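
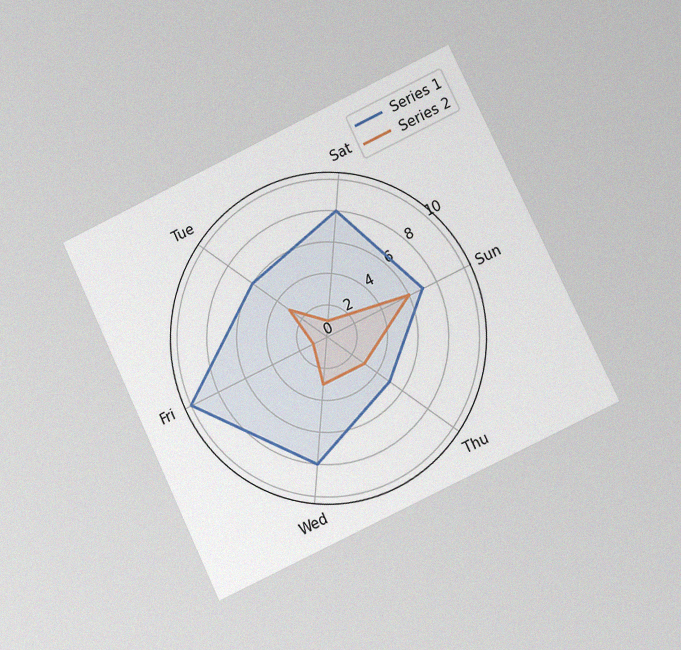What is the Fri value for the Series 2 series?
1

The chart is tilted about 26° counter-clockwise and viewed at a slight angle, with some photo noise. On the Fri axis, Series 2 reaches 1.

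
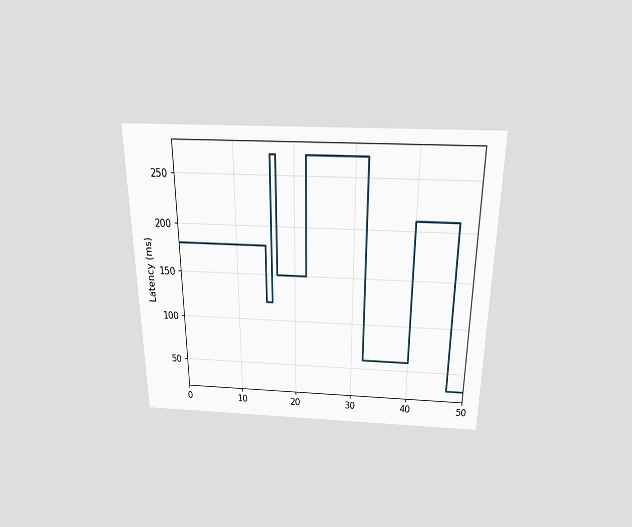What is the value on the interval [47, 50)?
30ms

The chart is viewed slightly from above. On [47, 50) the step sits at 30ms.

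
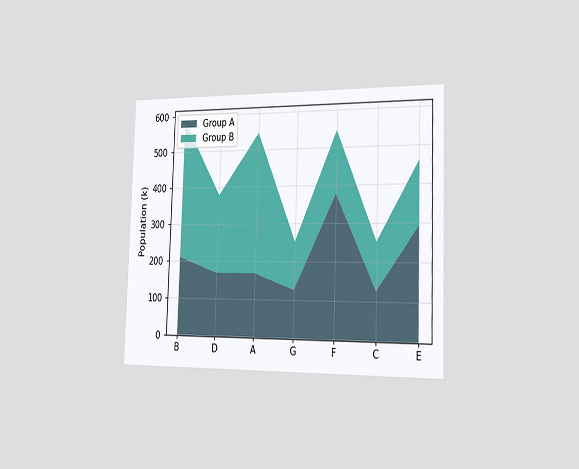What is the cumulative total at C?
252k

The chart is viewed slightly from the right. The stacked total at C reaches 252k.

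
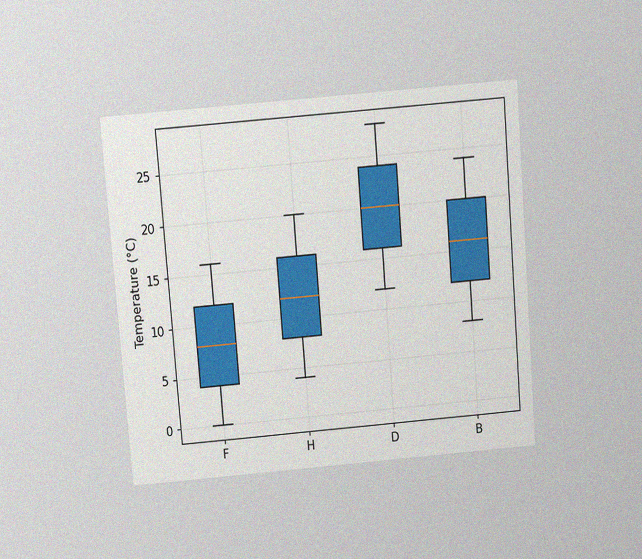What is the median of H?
The chart is tilted about 5° counter-clockwise and viewed slightly from above, with some photo noise. The median line in the H box sits at 12°C.

12°C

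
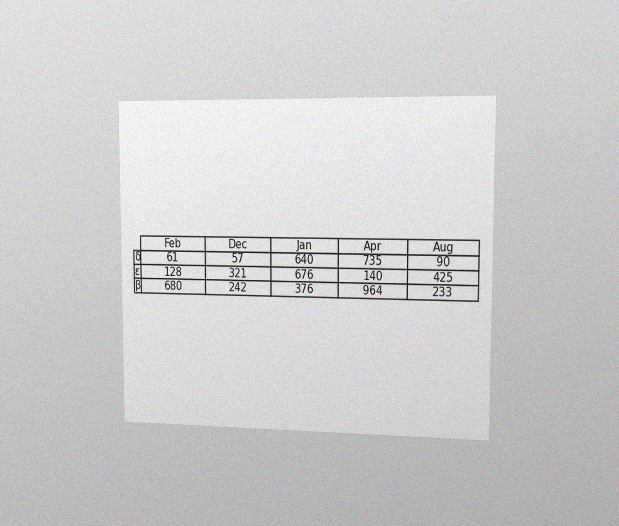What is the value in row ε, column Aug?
The chart is viewed slightly from the right, with some photo noise. The (ε, Aug) cell reads 425.

425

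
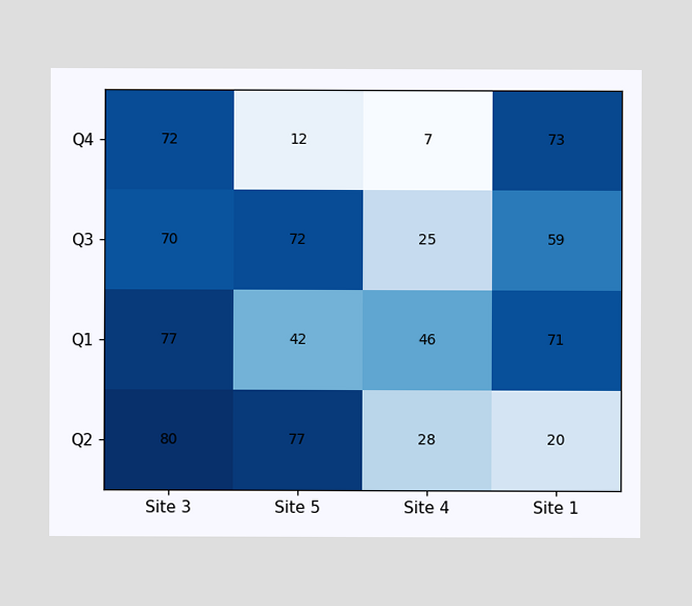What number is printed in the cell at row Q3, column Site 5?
The (Q3, Site 5) cell reads 72.

72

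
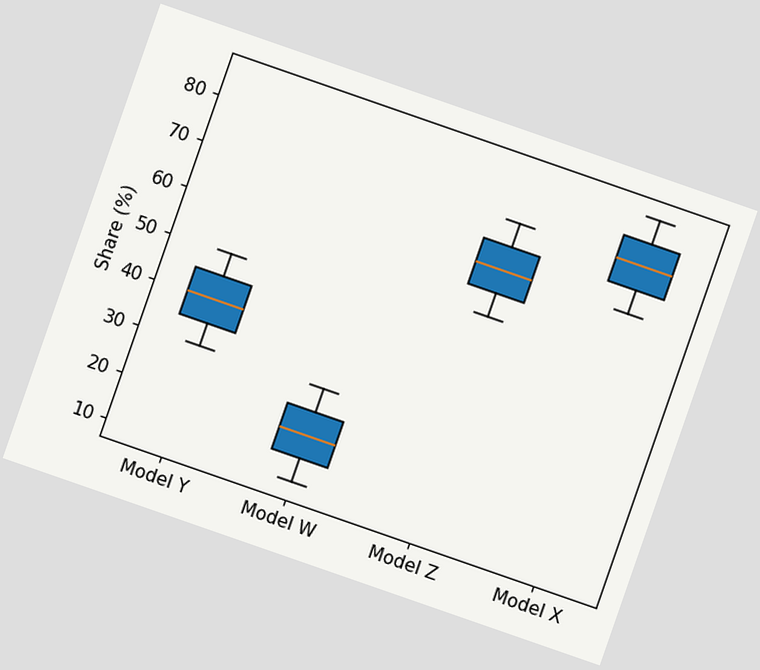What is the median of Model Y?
40%

The chart is tilted about 19° clockwise. The median line in the Model Y box sits at 40%.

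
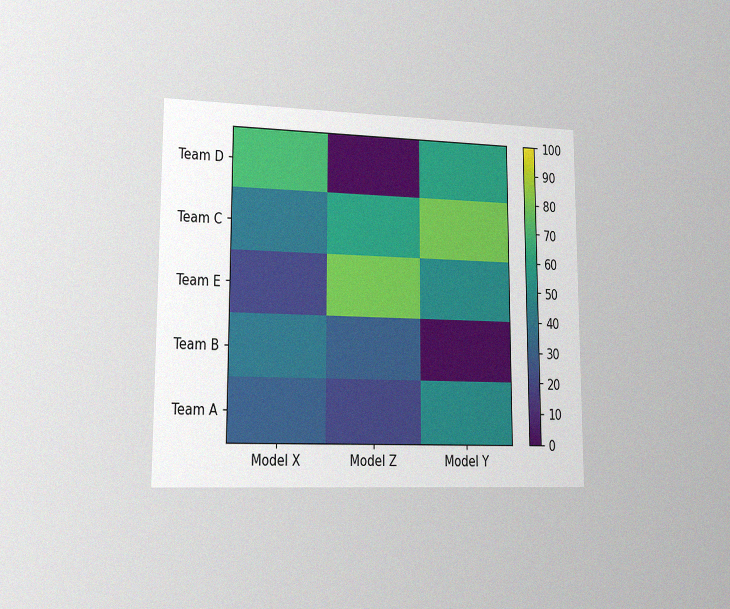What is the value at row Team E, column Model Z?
80

The chart is viewed slightly from the left, with some photo noise. Matching cell (Team E, Model Z) against the colorbar gives 80.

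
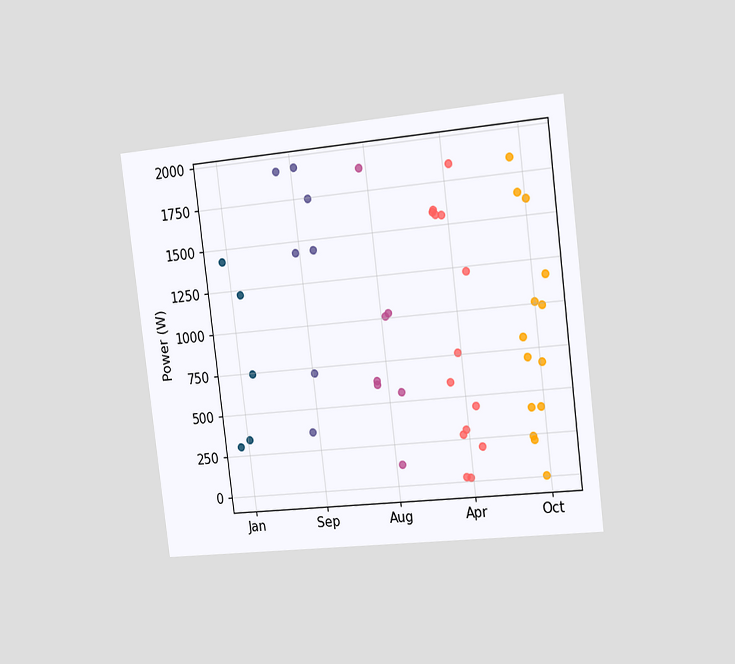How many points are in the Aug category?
7

The chart is tilted about 7° counter-clockwise and viewed slightly from the right. Counting the markers in the Aug column gives 7.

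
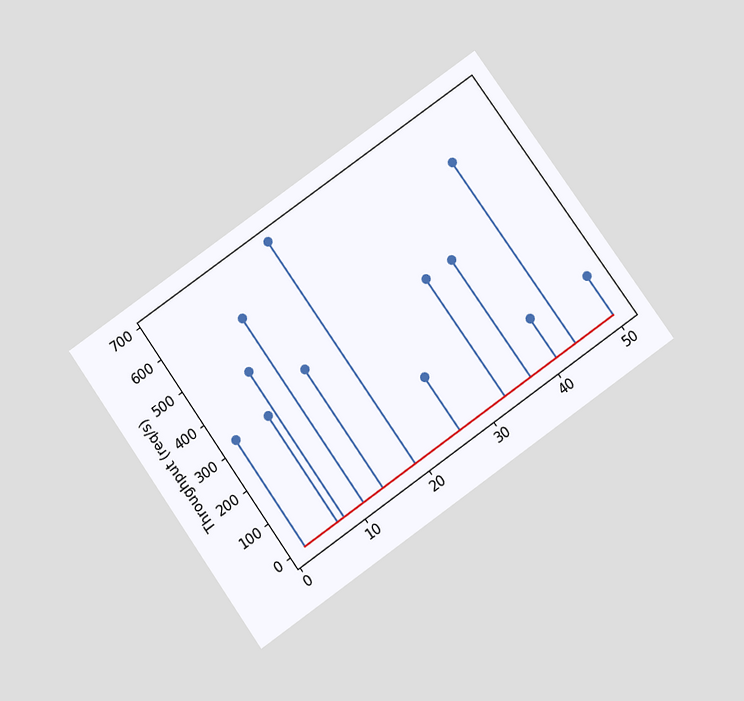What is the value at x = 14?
360req/s

The chart is tilted about 35° counter-clockwise and viewed slightly from below. The stem at x=14 reaches 360req/s.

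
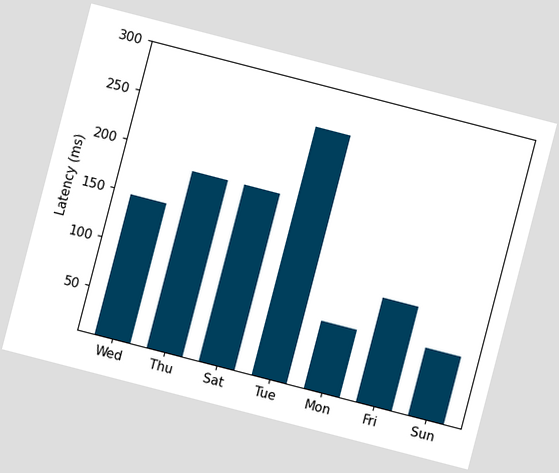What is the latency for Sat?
185ms

The chart is tilted about 14° clockwise. Reading along the chart's y-axis, the Sat bar reaches 185ms.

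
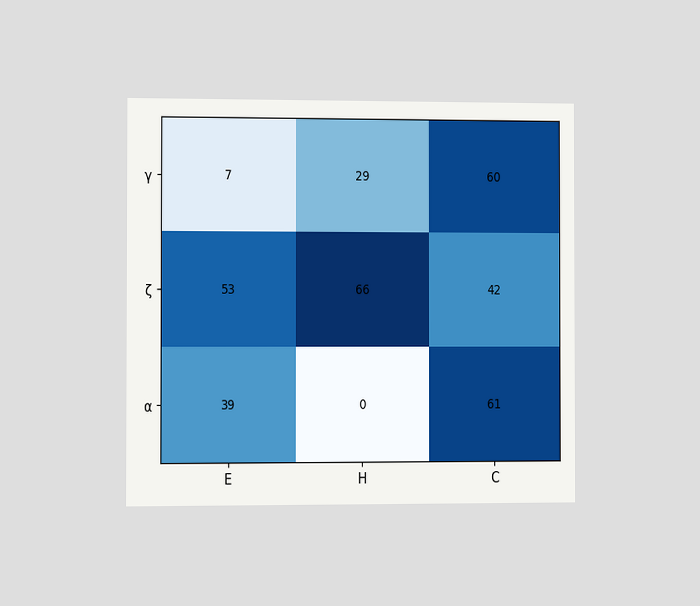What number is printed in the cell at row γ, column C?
The chart is viewed slightly from the left. The (γ, C) cell reads 60.

60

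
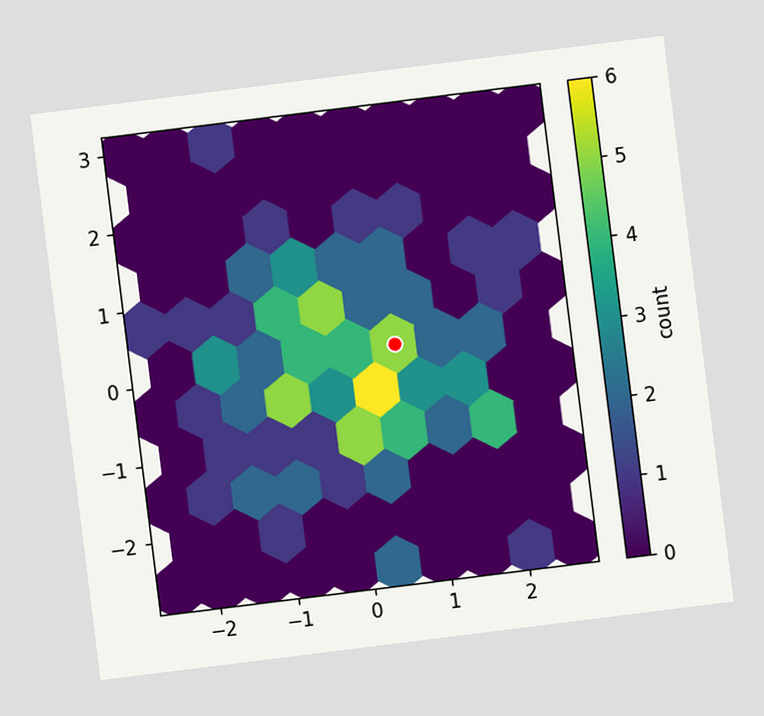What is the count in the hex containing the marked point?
The chart is tilted about 7° counter-clockwise. The marked hex reads 5 on the colorbar.

5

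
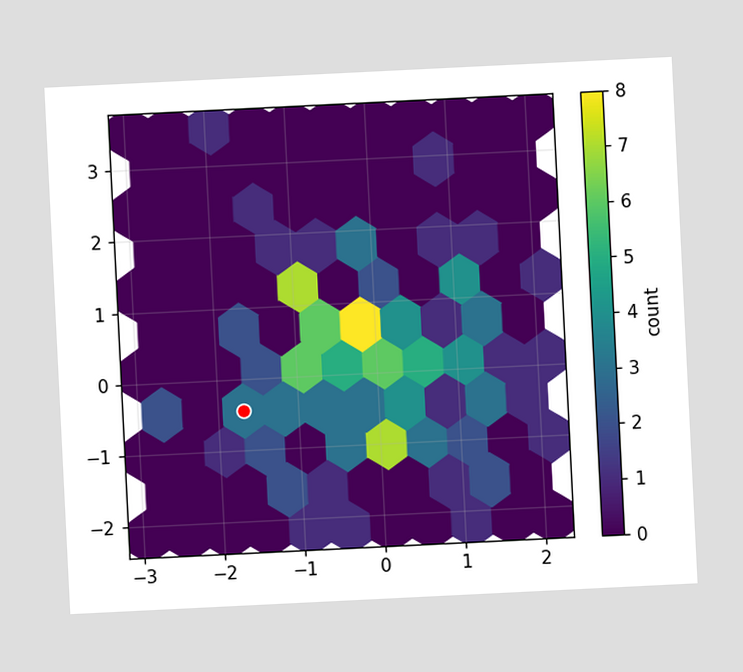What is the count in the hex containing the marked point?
The chart is tilted about 3° counter-clockwise. The marked hex reads 3 on the colorbar.

3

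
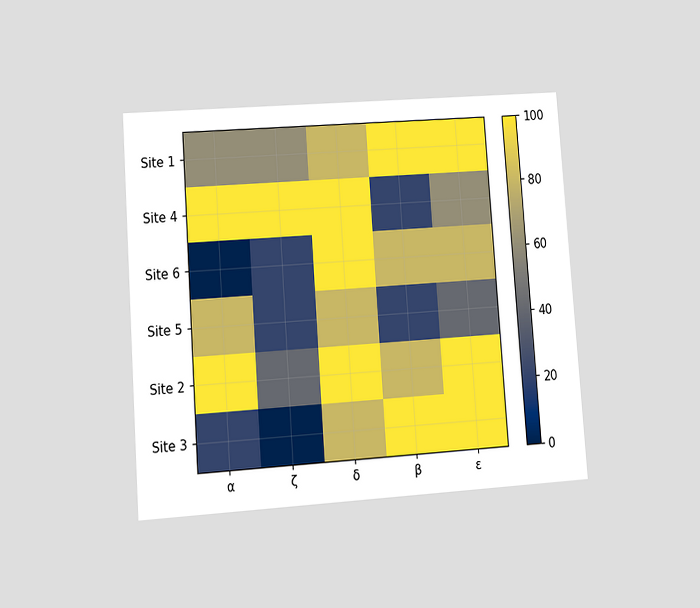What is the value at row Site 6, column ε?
80

The chart is tilted about 4° counter-clockwise and viewed at a slight angle. Matching cell (Site 6, ε) against the colorbar gives 80.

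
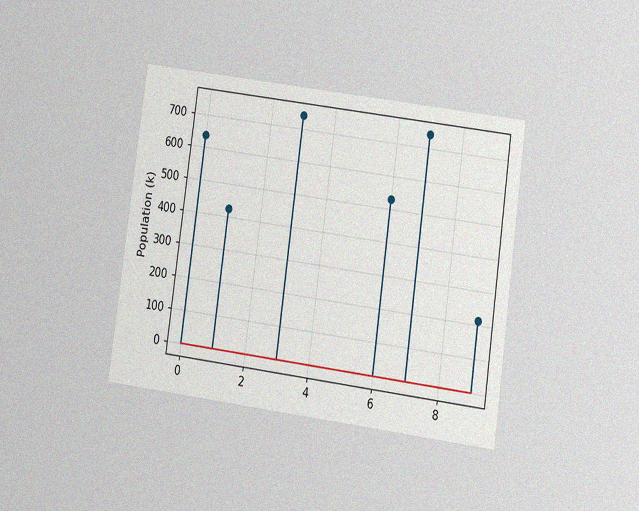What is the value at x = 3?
The chart is tilted about 8° clockwise and viewed at a slight angle, with some photo noise. The stem at x=3 reaches 742k.

742k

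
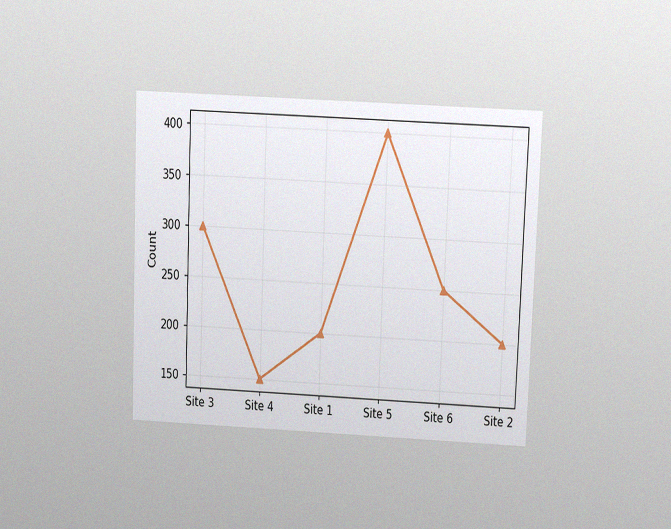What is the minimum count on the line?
150

The chart is tilted about 2° clockwise and viewed slightly from above, with some photo noise. The lowest point is at Site 4, and reading across to the y-axis gives 150.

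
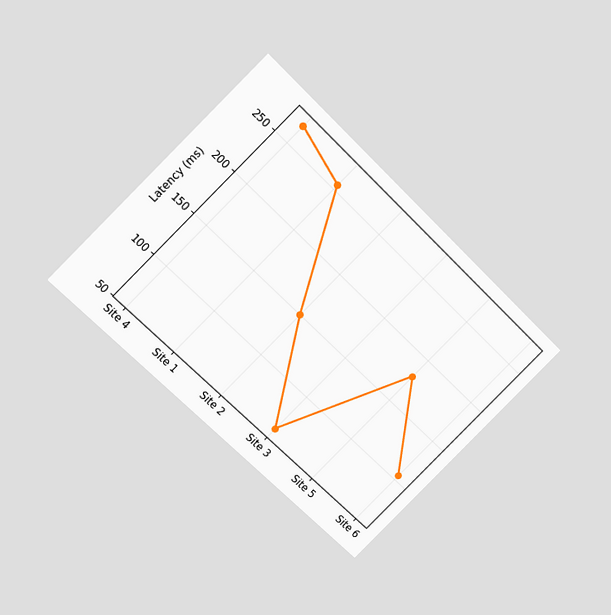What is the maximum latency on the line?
The chart is tilted about 45° clockwise and viewed at a slight angle. The highest point is at Site 4, and reading across to the y-axis gives 270ms.

270ms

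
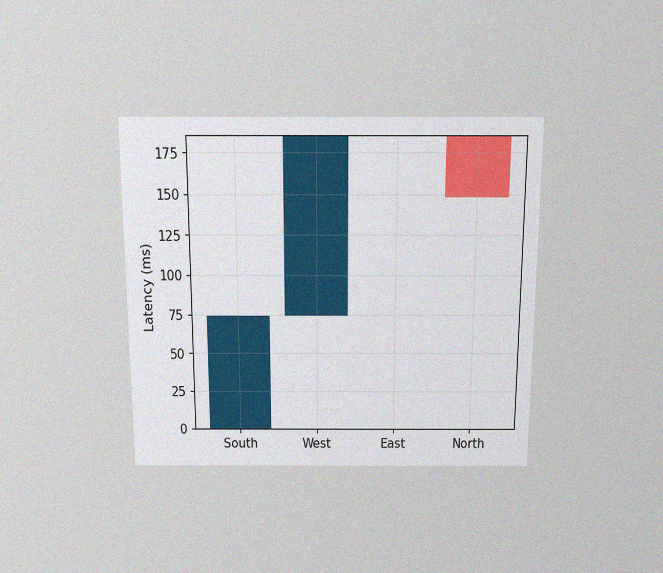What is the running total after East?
185ms

The chart is viewed slightly from above, with some photo noise. After East the running total reaches 185ms.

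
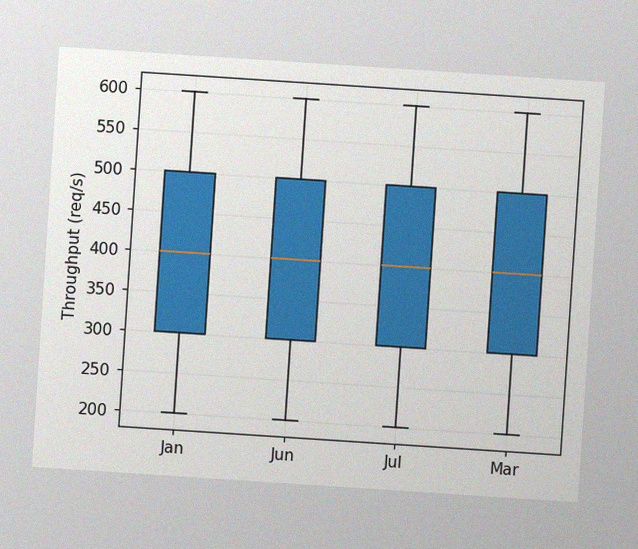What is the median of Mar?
400req/s

The chart is tilted about 4° clockwise, with some photo noise. The median line in the Mar box sits at 400req/s.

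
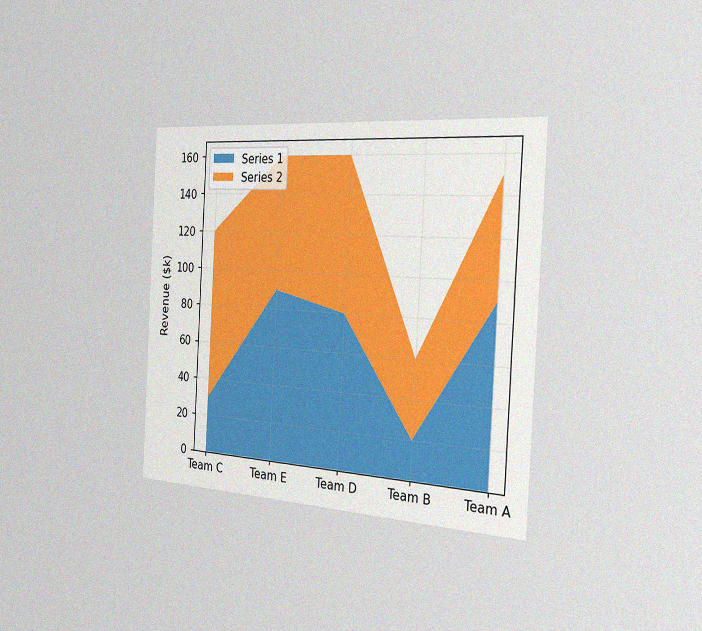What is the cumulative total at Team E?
The chart is tilted about 3° clockwise and viewed slightly from the right, with some photo noise. The stacked total at Team E reaches $160k.

$160k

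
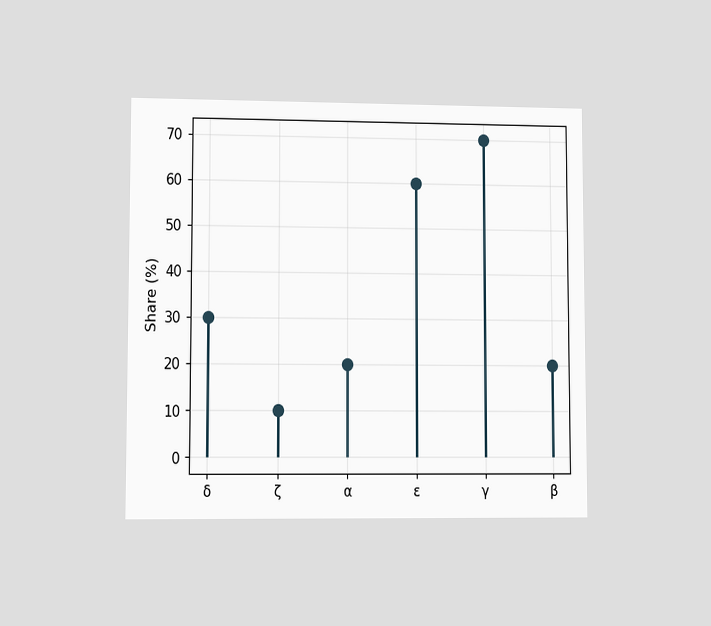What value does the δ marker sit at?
The chart is viewed at a slight angle. The δ marker sits at 30%.

30%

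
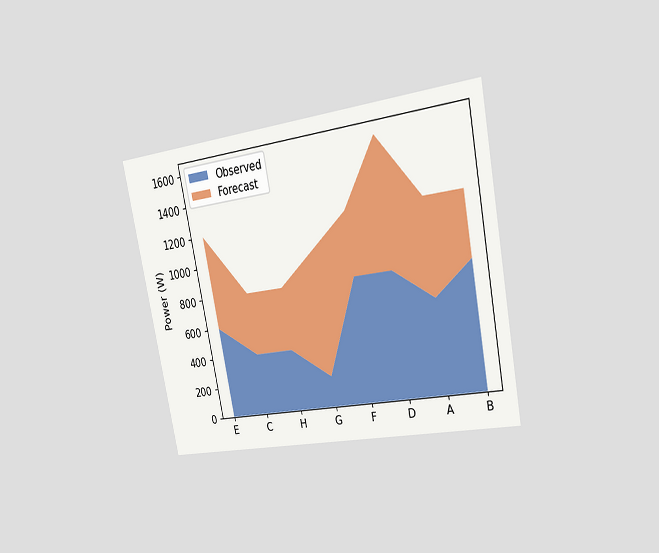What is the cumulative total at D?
The chart is tilted about 11° counter-clockwise and viewed slightly from the right. The stacked total at D reaches 1600W.

1600W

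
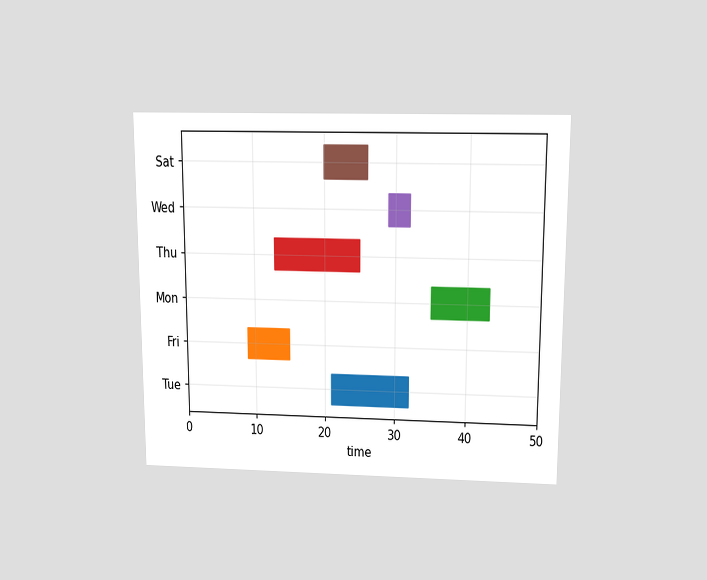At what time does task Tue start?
The chart is viewed slightly from above. The Tue bar begins at t=21.

21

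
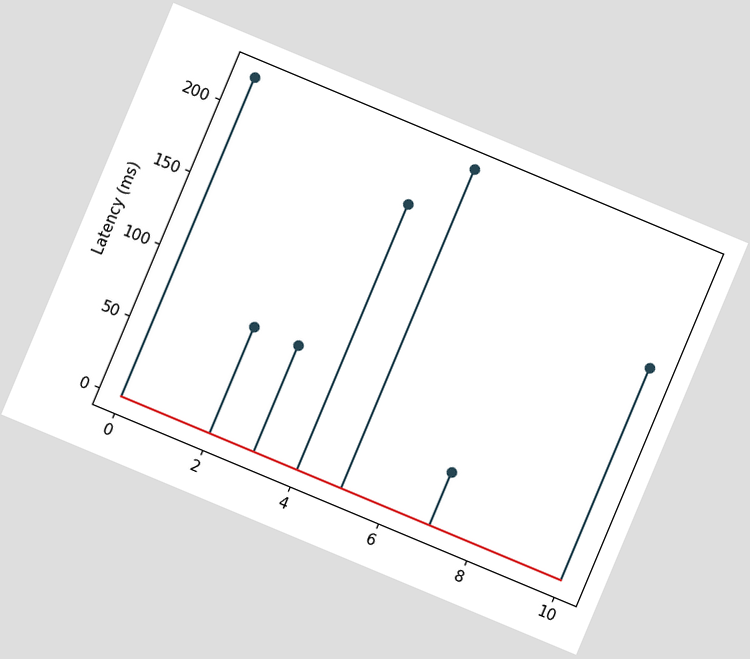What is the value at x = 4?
The chart is tilted about 23° clockwise. The stem at x=4 reaches 185ms.

185ms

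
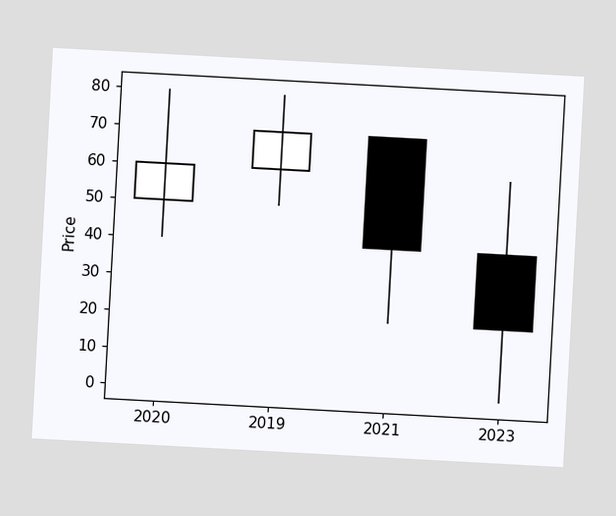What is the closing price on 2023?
20

The chart is tilted about 3° clockwise. The 2023 candle closes at 20.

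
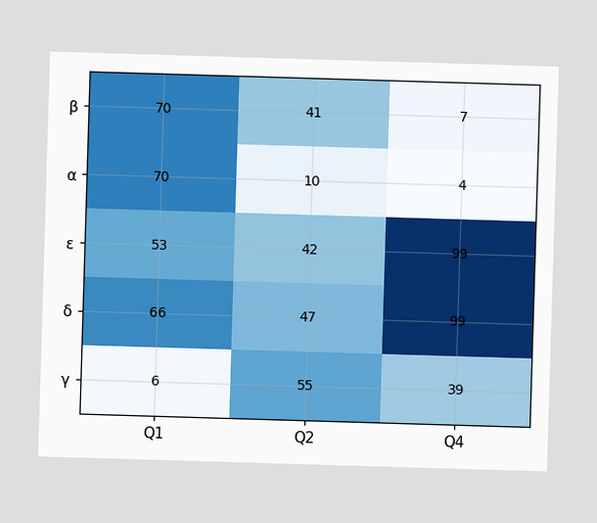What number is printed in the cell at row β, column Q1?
The (β, Q1) cell reads 70.

70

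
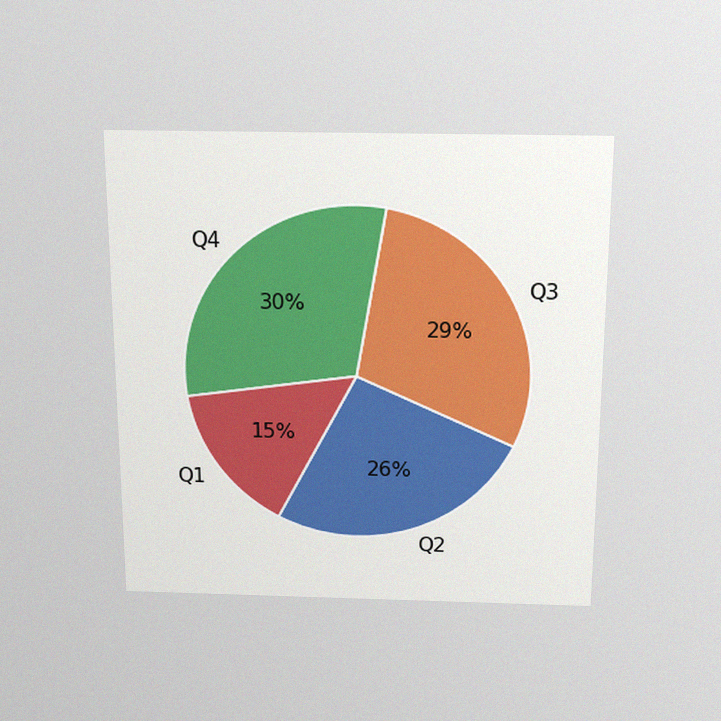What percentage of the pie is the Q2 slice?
26%

The chart is viewed slightly from above, with some photo noise. The Q2 slice takes up 26% of the pie.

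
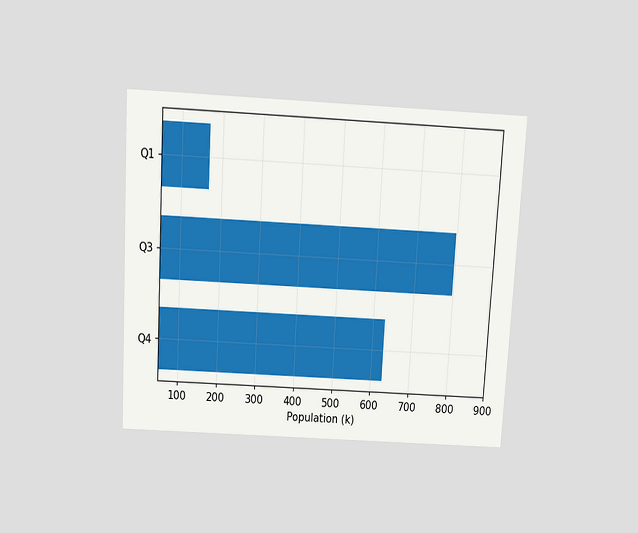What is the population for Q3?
The chart is tilted about 3° clockwise and viewed slightly from above. Reading along the chart's x-axis, the Q3 bar reaches 798k.

798k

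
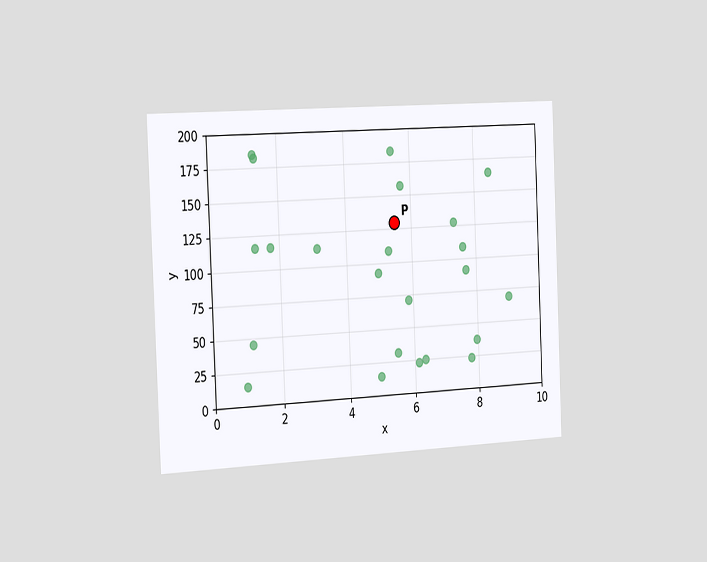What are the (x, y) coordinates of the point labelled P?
(5.5, 130)

The chart is tilted about 2° counter-clockwise and viewed slightly from the left. Following the gridlines from P to each axis, P sits at (5.5, 130).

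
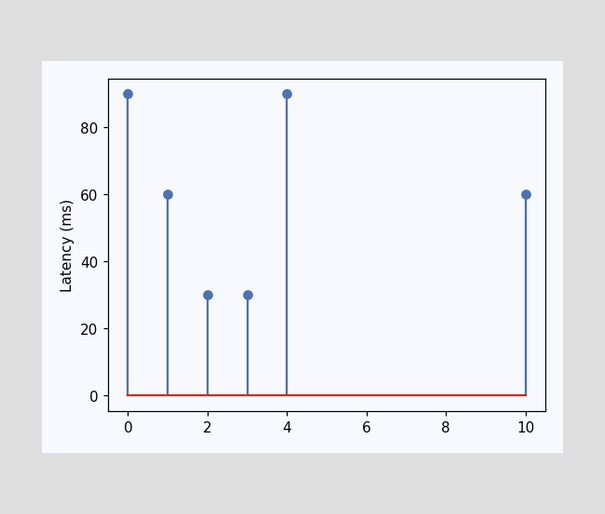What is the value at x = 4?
90ms

The stem at x=4 reaches 90ms.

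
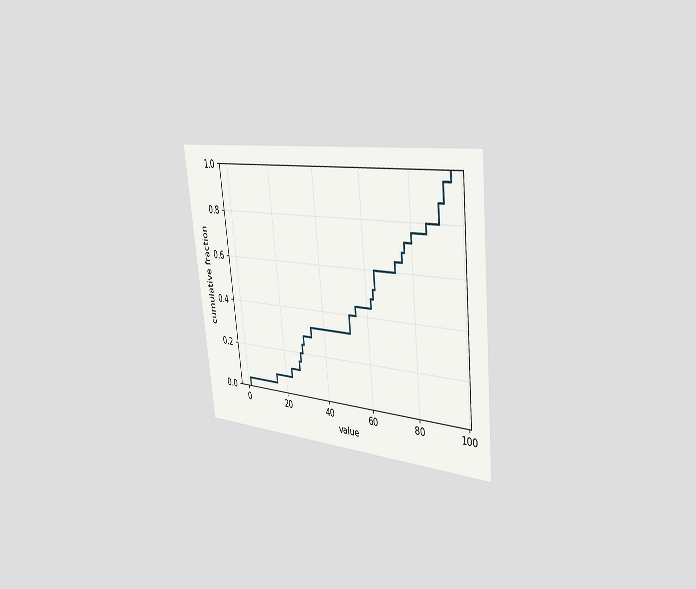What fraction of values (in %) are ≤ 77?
72%

The chart is tilted about 6° counter-clockwise and viewed slightly from the right. At x=77 the ECDF step is at 72%.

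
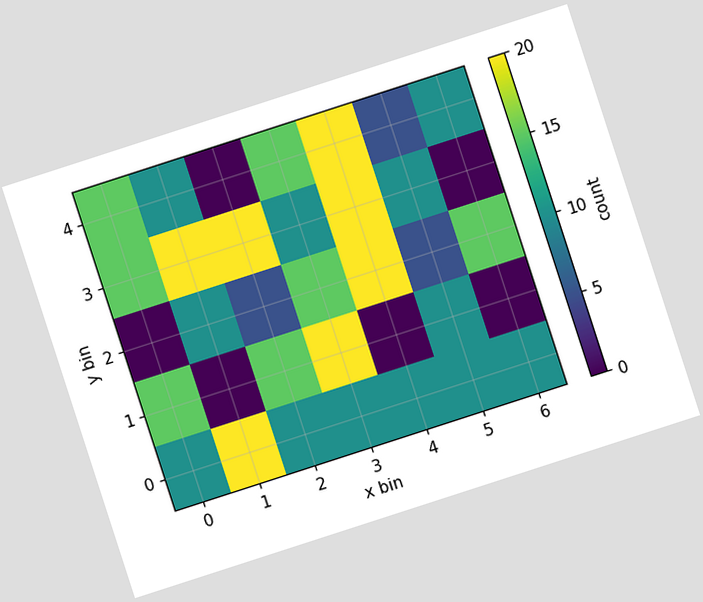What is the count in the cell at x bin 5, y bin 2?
The chart is tilted about 18° counter-clockwise. Matching the cell (5, 2) against the colorbar gives 5.

5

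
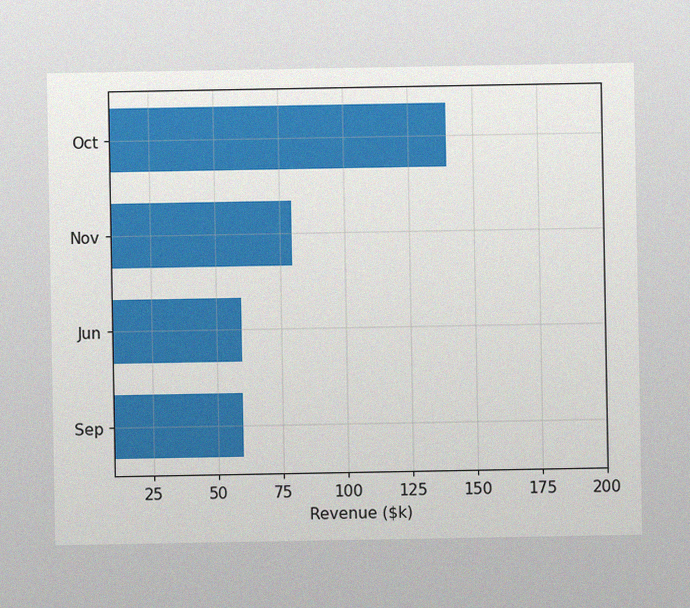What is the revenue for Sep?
The image has some photo noise and uneven lighting. Reading along the chart's x-axis, the Sep bar reaches $60k.

$60k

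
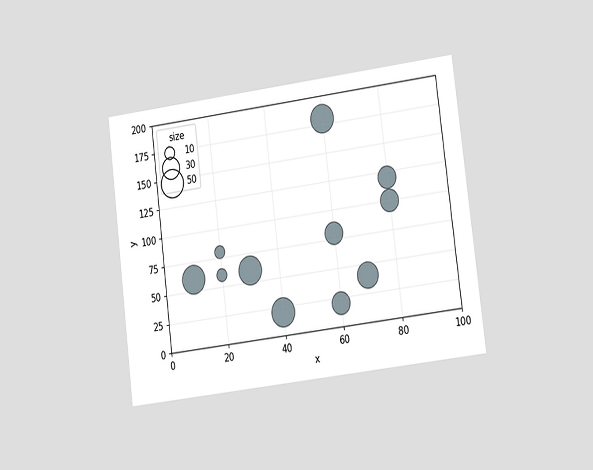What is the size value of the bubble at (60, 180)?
50

The chart is tilted about 7° counter-clockwise and viewed at a slight angle. Matching the bubble at (60, 180) against the size legend gives 50.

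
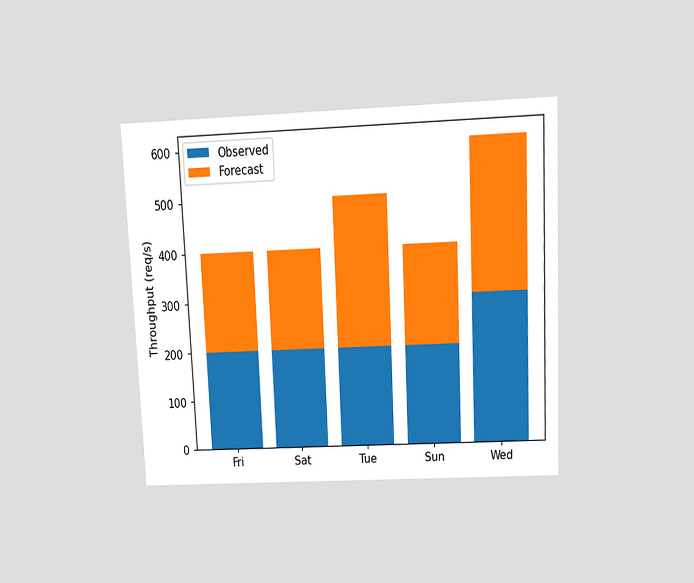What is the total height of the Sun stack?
400req/s

The chart is tilted about 3° counter-clockwise and viewed at a slight angle. The Sun stack's top reaches 400req/s on the y-axis.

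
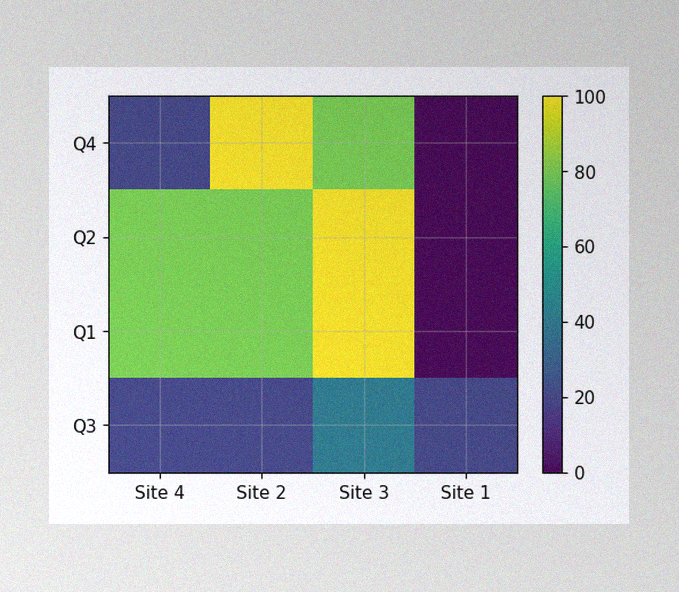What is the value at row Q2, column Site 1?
The image has some photo noise and uneven lighting. Matching cell (Q2, Site 1) against the colorbar gives 0.

0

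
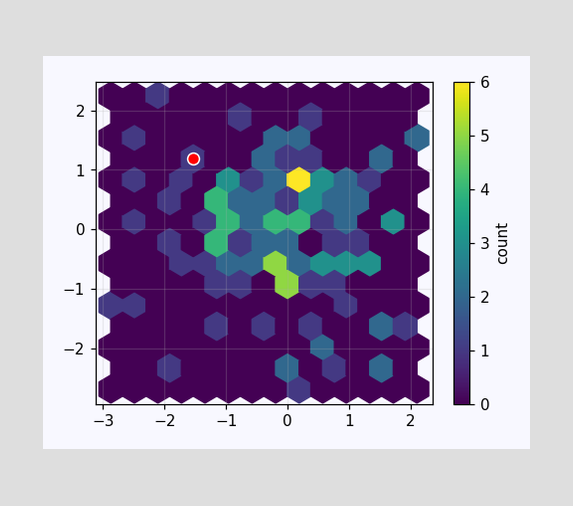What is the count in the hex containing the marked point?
The marked hex reads 1 on the colorbar.

1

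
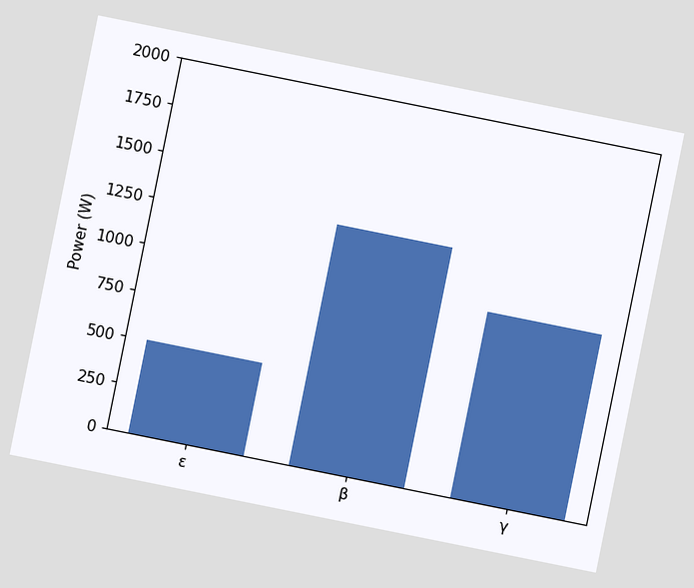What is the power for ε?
500W

The chart is tilted about 11° clockwise. Reading along the chart's y-axis, the ε bar reaches 500W.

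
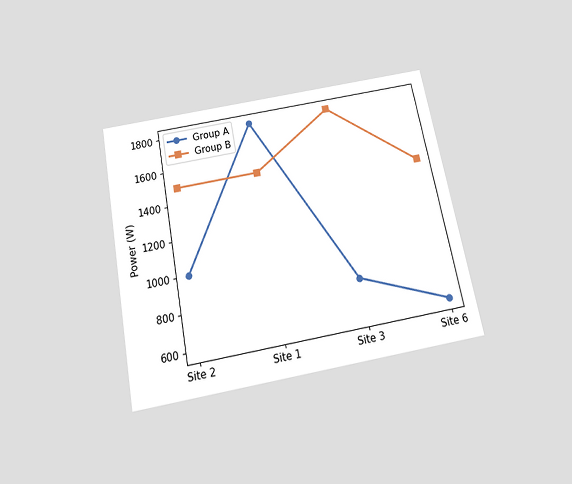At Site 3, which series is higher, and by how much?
Group B, by 1000W

The chart is tilted about 11° counter-clockwise and viewed slightly from below. At Site 3, Group B sits above the other line by 1000W.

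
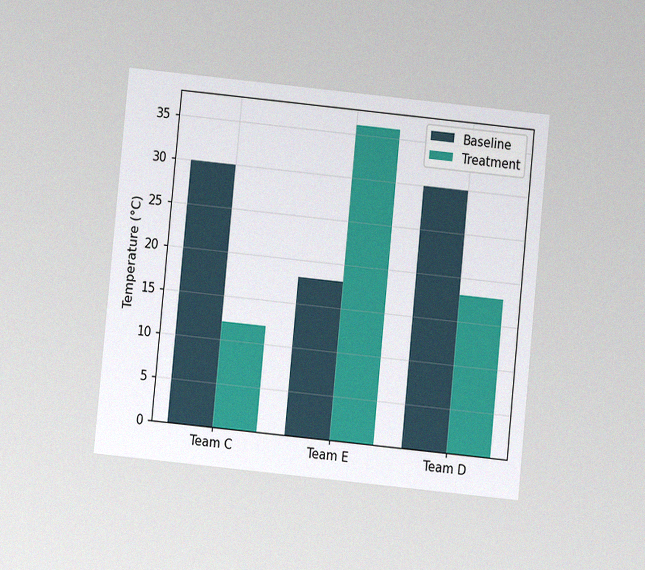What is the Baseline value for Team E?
18°C

The chart is tilted about 6° clockwise and viewed at a slight angle, with some photo noise. The Baseline bar at Team E reaches 18°C on the y-axis.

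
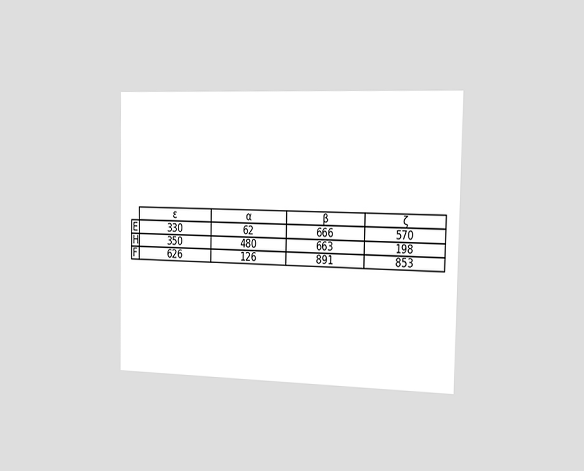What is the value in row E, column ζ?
The chart is viewed slightly from the right. The (E, ζ) cell reads 570.

570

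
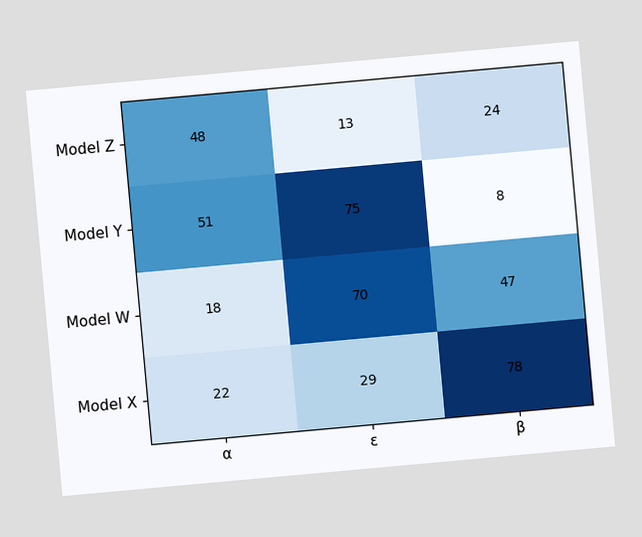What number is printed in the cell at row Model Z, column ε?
13

The chart is tilted about 5° counter-clockwise. The (Model Z, ε) cell reads 13.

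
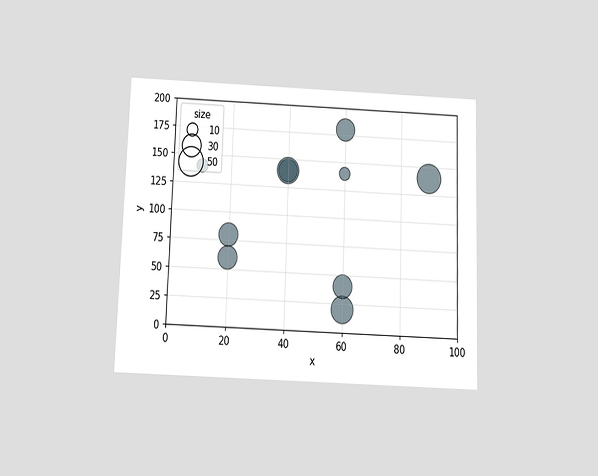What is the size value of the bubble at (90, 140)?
50

The chart is viewed slightly from below. Matching the bubble at (90, 140) against the size legend gives 50.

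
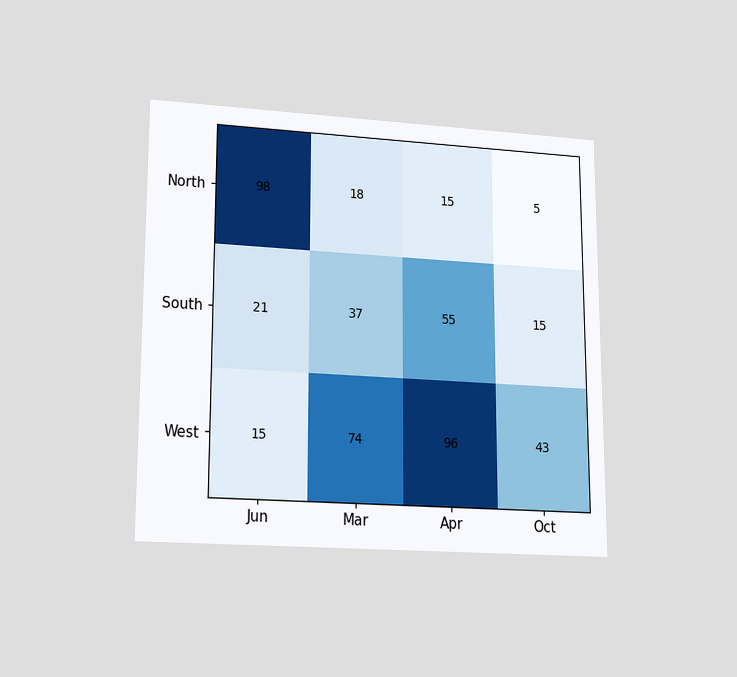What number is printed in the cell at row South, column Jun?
The chart is viewed at a slight angle. The (South, Jun) cell reads 21.

21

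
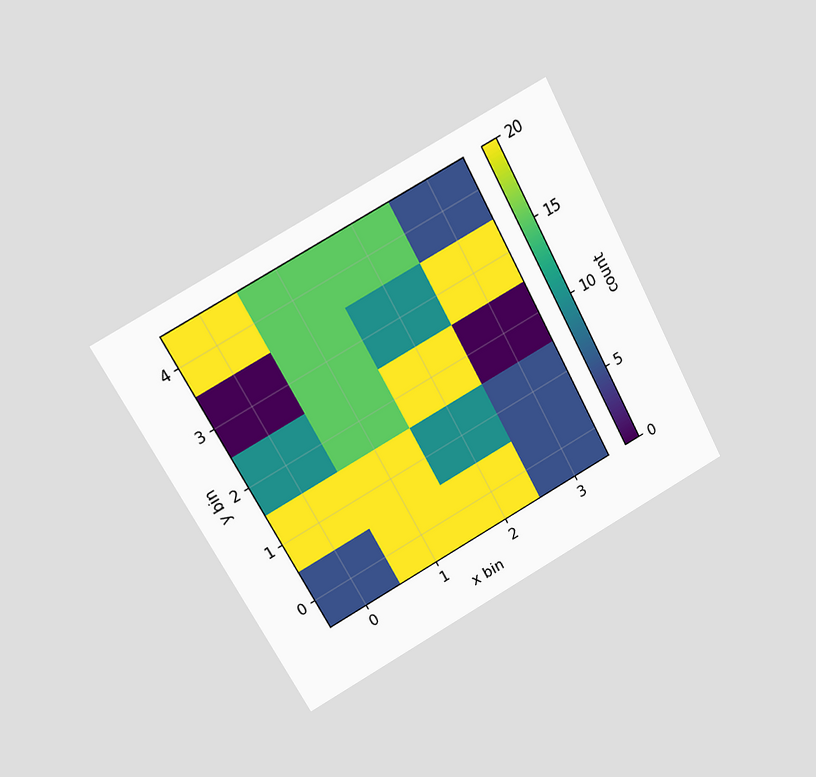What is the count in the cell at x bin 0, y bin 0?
5

The chart is tilted about 29° counter-clockwise and viewed at a slight angle. Matching the cell (0, 0) against the colorbar gives 5.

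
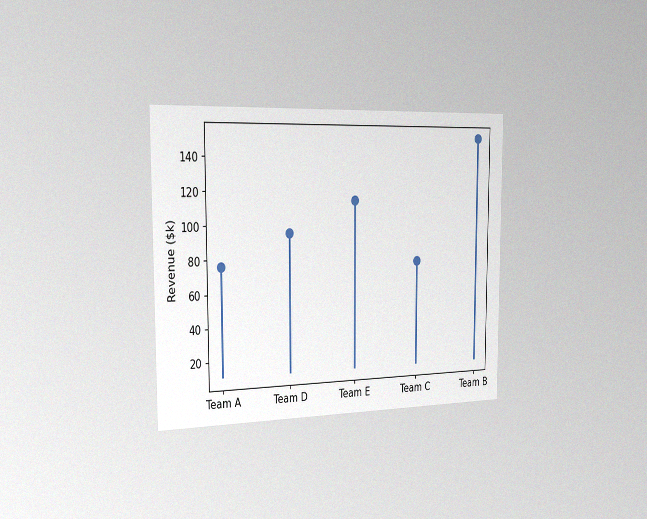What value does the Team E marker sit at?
$114k

The chart is viewed slightly from the left, with some photo noise. The Team E marker sits at $114k.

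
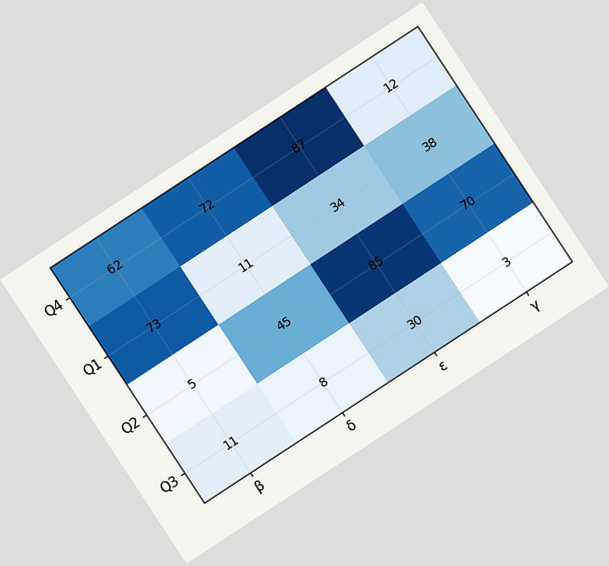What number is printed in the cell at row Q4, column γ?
The chart is tilted about 33° counter-clockwise. The (Q4, γ) cell reads 12.

12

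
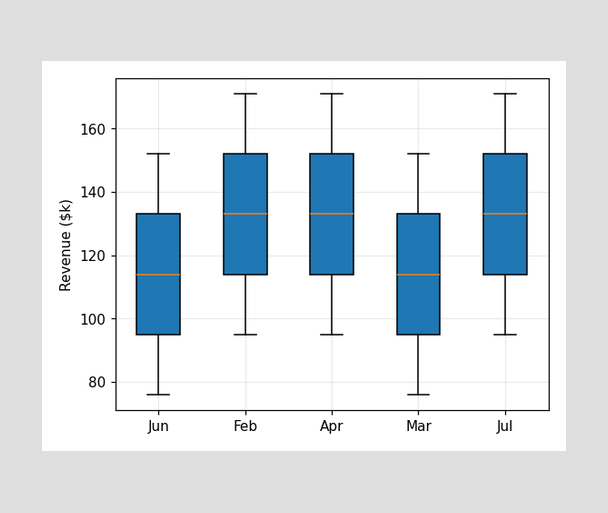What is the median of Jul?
$133k

The median line in the Jul box sits at $133k.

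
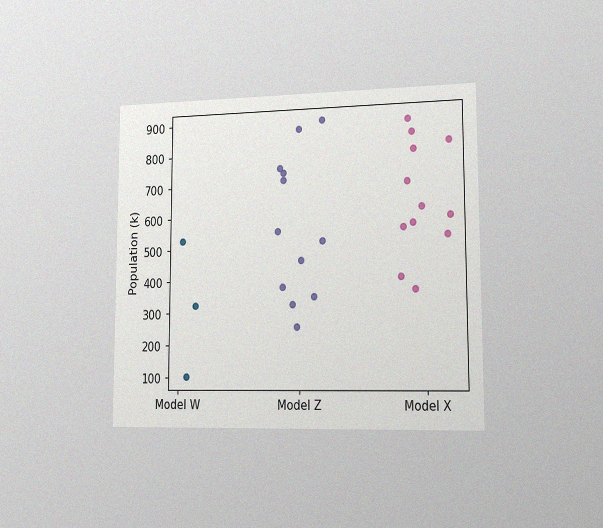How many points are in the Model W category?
The chart is viewed slightly from the right, with some photo noise. Counting the markers in the Model W column gives 3.

3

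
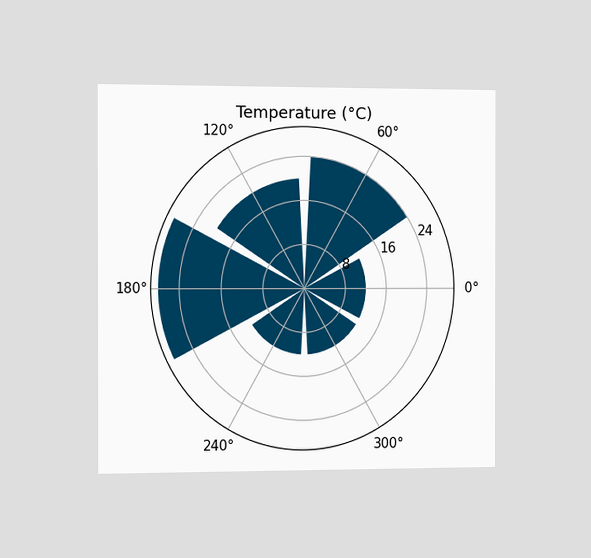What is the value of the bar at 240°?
The chart is viewed slightly from the left. The bar at 240° reaches 12°C on the radial axis.

12°C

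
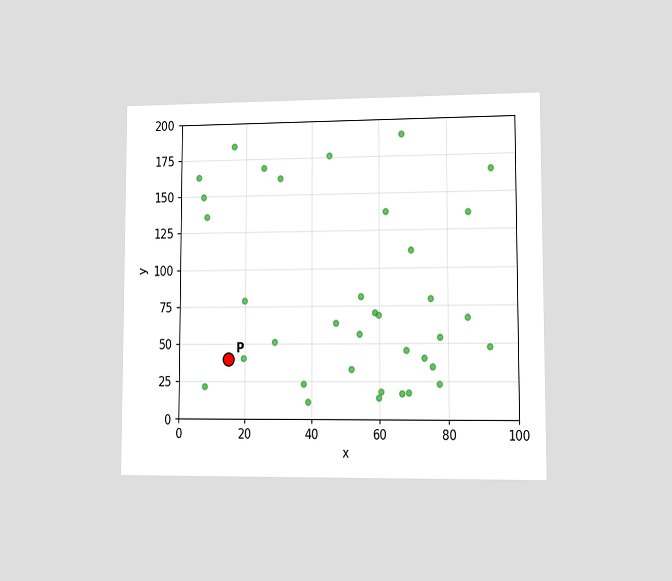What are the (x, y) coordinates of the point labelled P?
(15, 40)

The chart is viewed at a slight angle. Following the gridlines from P to each axis, P sits at (15, 40).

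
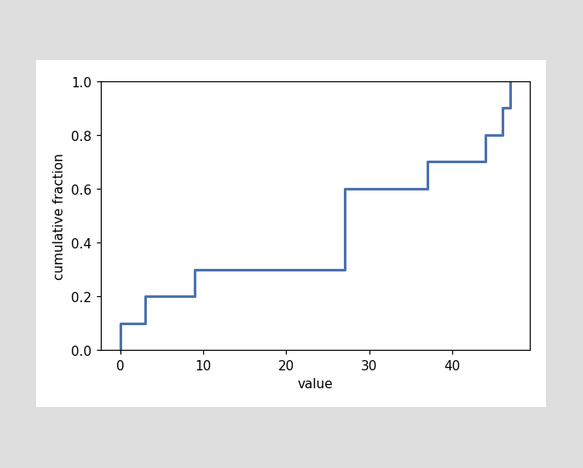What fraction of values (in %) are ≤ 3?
20%

At x=3 the ECDF step is at 20%.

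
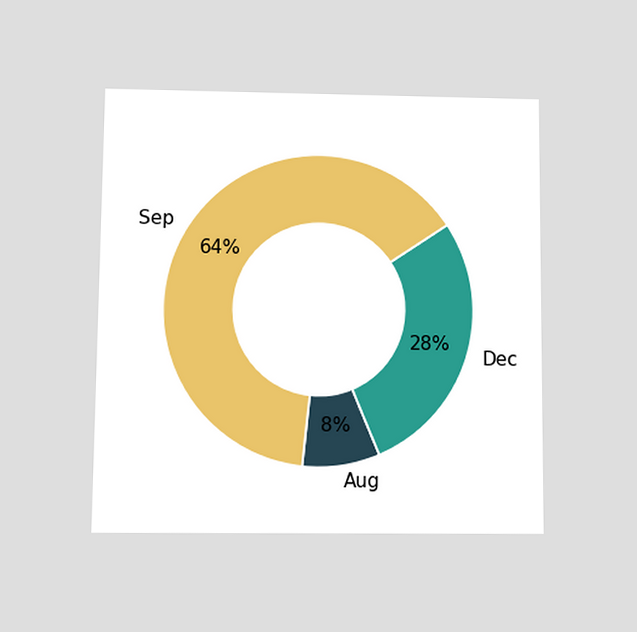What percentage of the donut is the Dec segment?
The chart is viewed at a slight angle. The Dec segment takes up 28% of the ring.

28%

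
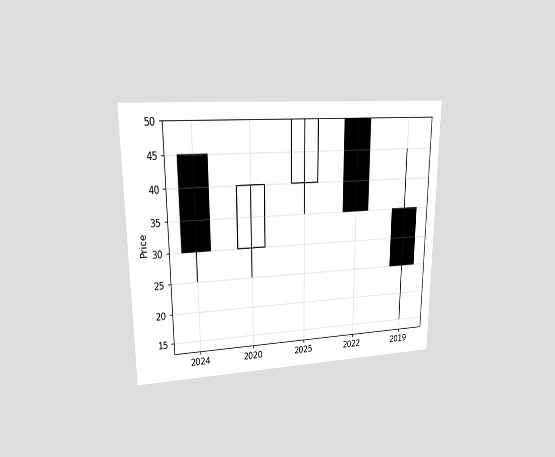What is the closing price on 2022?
35

The chart is viewed at a slight angle. The 2022 candle closes at 35.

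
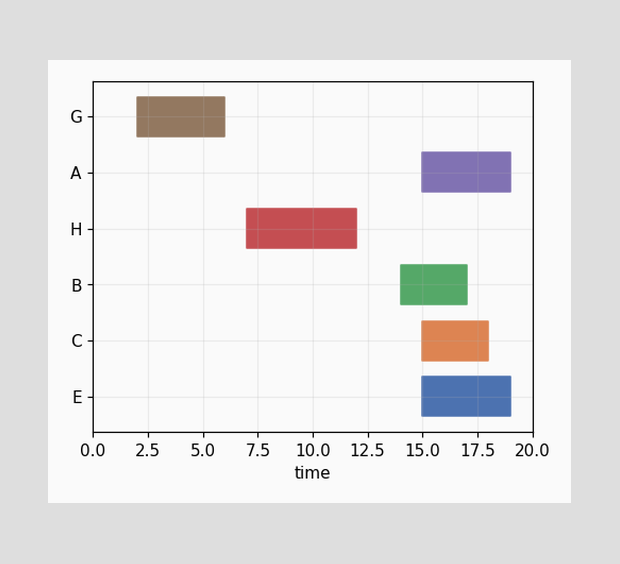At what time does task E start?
15

The E bar begins at t=15.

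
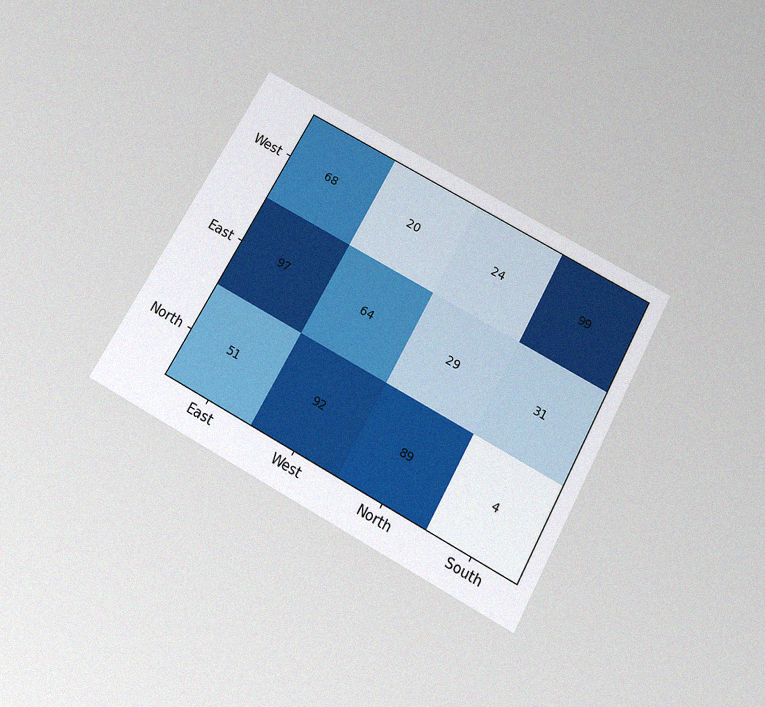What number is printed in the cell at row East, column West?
The chart is tilted about 29° clockwise and viewed slightly from below, with some photo noise. The (East, West) cell reads 64.

64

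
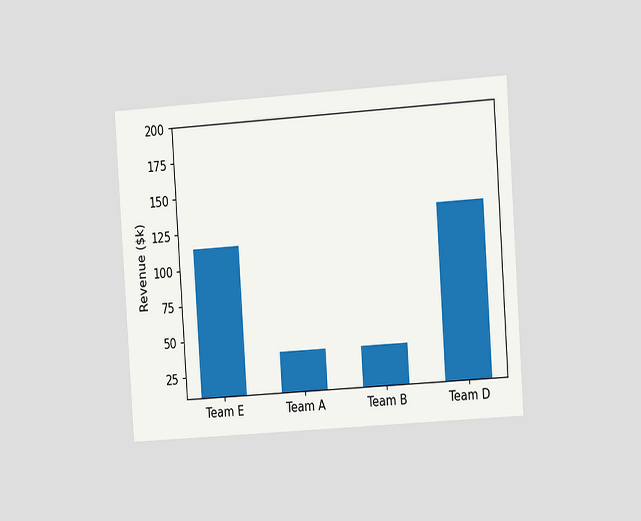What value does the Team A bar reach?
$38k

The chart is tilted about 4° counter-clockwise and viewed slightly from the right. Reading along the chart's y-axis, the Team A bar reaches $38k.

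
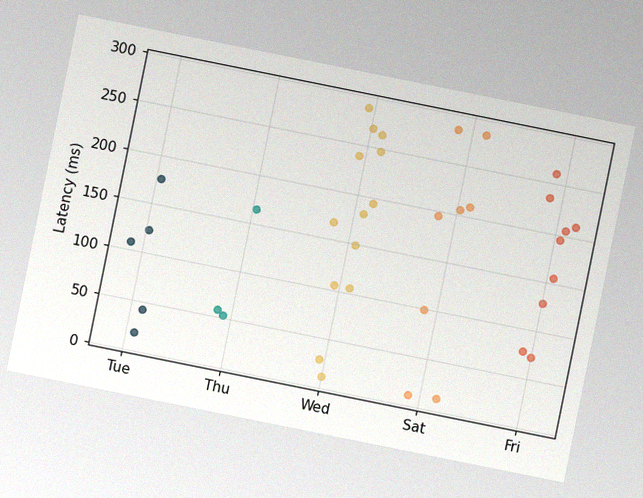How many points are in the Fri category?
The chart is tilted about 11° clockwise, with some photo noise. Counting the markers in the Fri column gives 9.

9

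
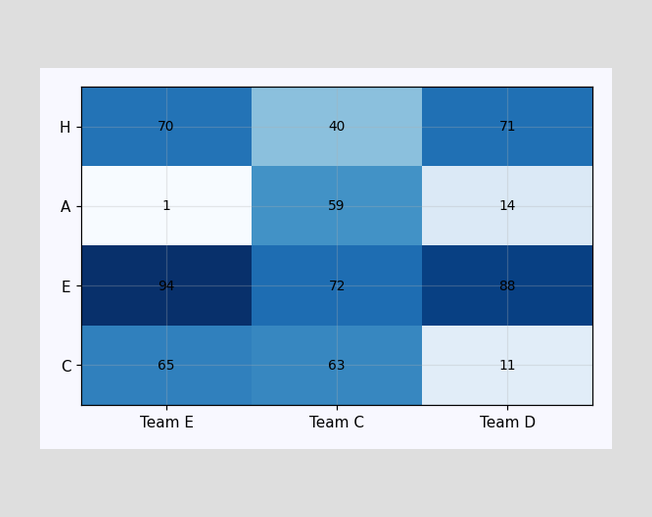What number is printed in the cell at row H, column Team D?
The (H, Team D) cell reads 71.

71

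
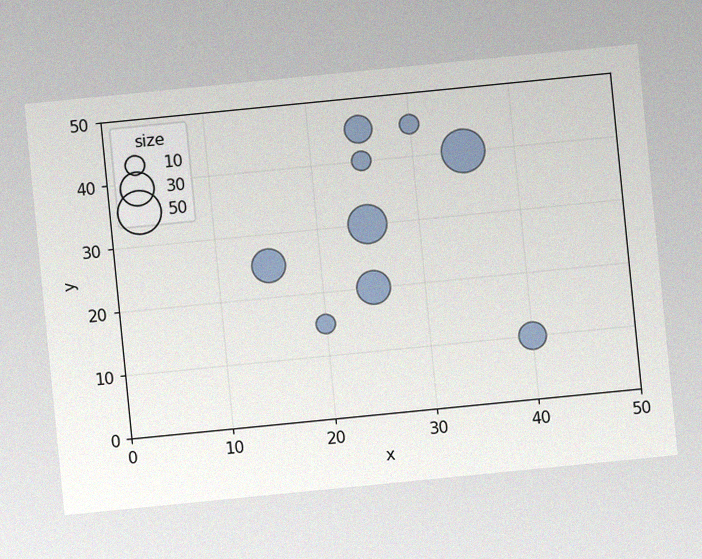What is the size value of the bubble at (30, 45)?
10

The chart is tilted about 6° counter-clockwise, with some photo noise. Matching the bubble at (30, 45) against the size legend gives 10.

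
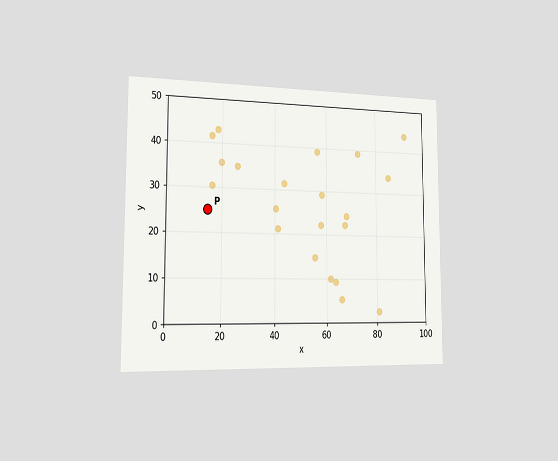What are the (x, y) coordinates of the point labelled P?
(15, 25)

The chart is viewed slightly from the left. Following the gridlines from P to each axis, P sits at (15, 25).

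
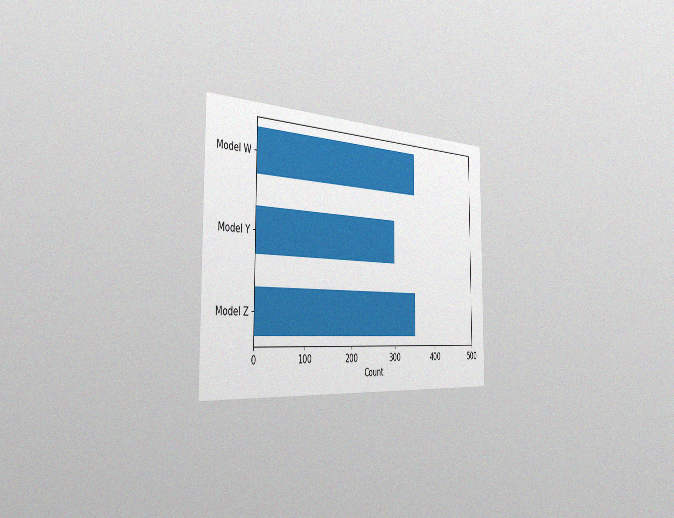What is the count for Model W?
The chart is viewed slightly from the left, with some photo noise. Reading along the chart's x-axis, the Model W bar reaches 350.

350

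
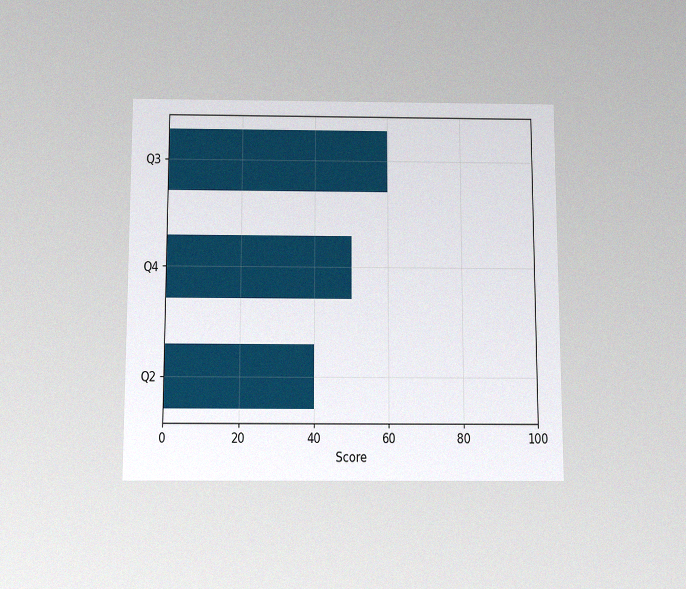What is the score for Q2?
40

The chart is viewed slightly from below, with some photo noise. Reading along the chart's x-axis, the Q2 bar reaches 40.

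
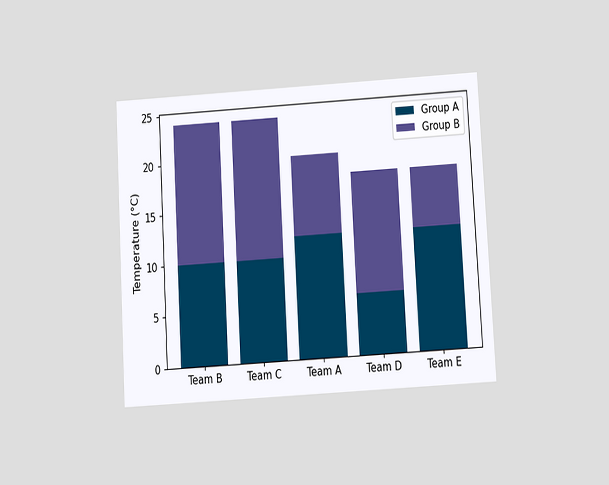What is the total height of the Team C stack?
24°C

The chart is tilted about 3° counter-clockwise and viewed slightly from below. The Team C stack's top reaches 24°C on the y-axis.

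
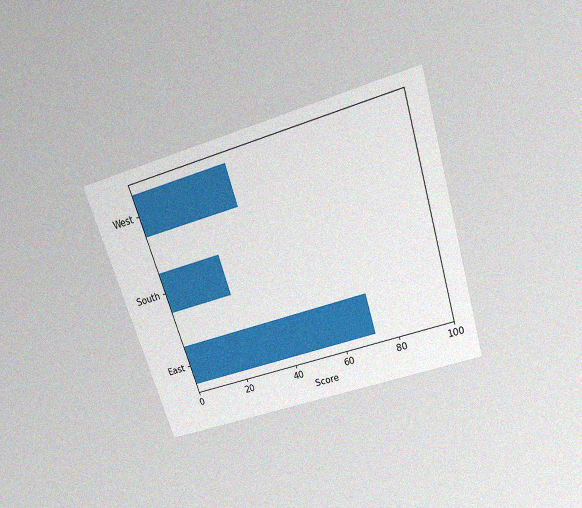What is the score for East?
The chart is tilted about 18° counter-clockwise and viewed slightly from above, with some photo noise. Reading along the chart's x-axis, the East bar reaches 72.

72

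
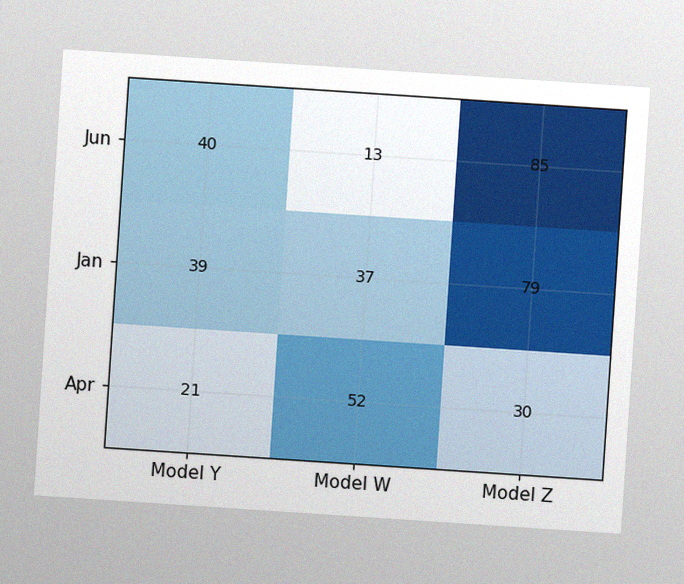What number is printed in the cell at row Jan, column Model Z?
The chart is tilted about 4° clockwise, with some photo noise. The (Jan, Model Z) cell reads 79.

79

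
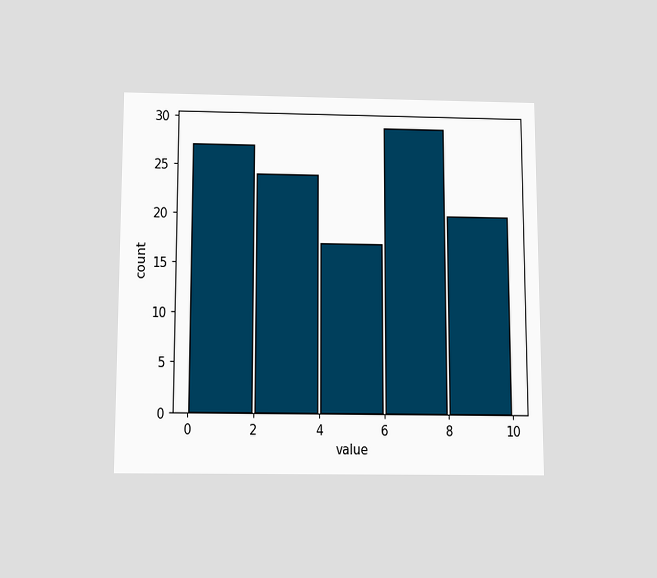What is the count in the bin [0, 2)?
The chart is viewed slightly from below. The [0, 2) bin has height 27.

27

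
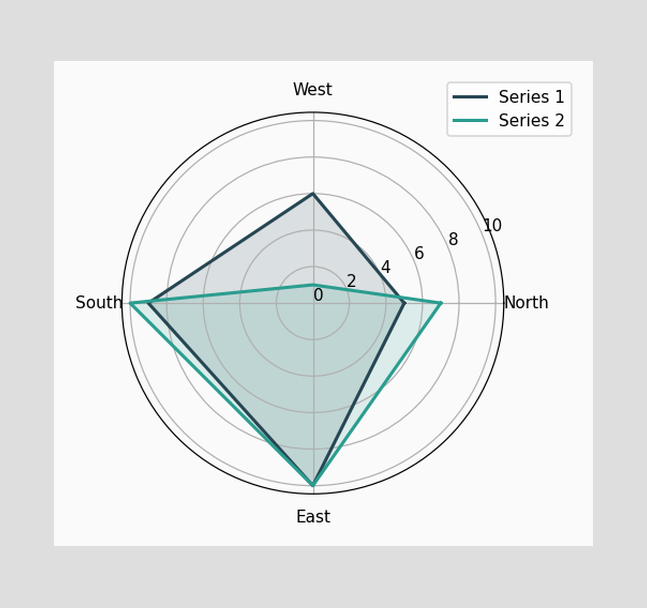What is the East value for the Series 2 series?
On the East axis, Series 2 reaches 10.

10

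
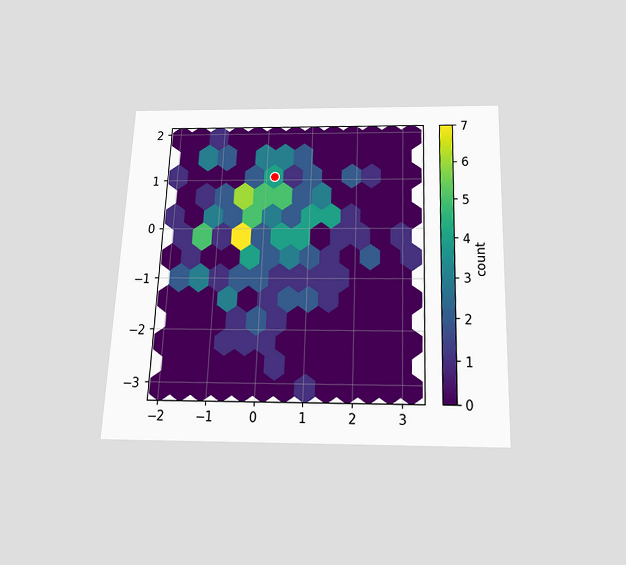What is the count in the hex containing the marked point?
4

The chart is tilted about 2° clockwise and viewed slightly from below. The marked hex reads 4 on the colorbar.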